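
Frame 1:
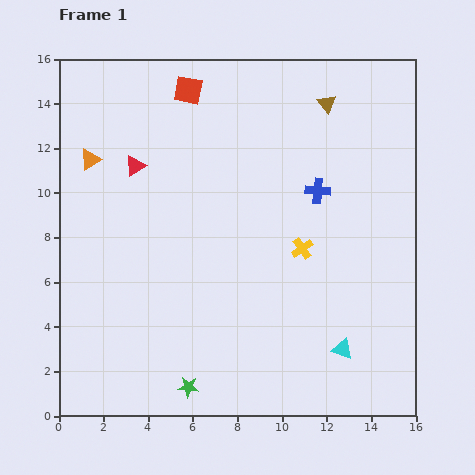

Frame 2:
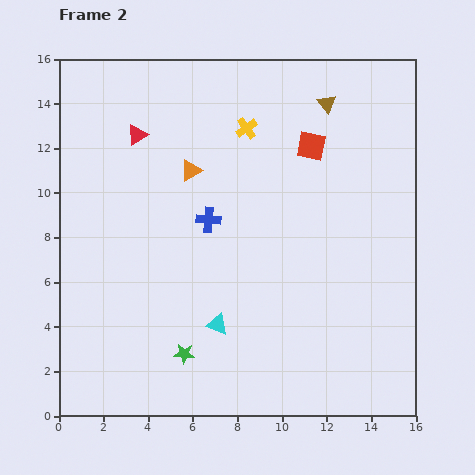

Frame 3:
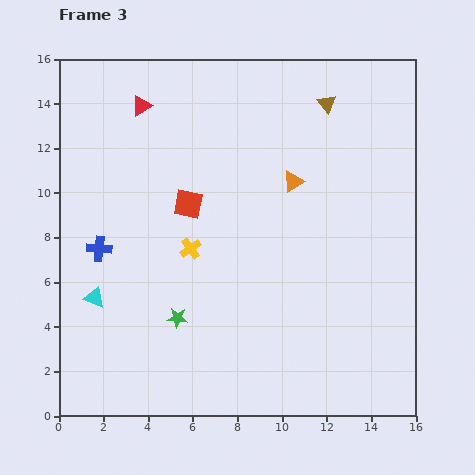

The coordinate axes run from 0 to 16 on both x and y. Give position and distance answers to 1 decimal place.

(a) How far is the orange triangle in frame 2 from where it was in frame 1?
4.5

The orange triangle moved from (1.4, 11.5) to (5.9, 11.0), a distance of √(4.5² + 0.5²) ≈ 4.5.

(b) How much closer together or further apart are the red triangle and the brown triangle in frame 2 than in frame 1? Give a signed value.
-0.4

Distance in frame 1: 9.0. Distance in frame 2: 8.6.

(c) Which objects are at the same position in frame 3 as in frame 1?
the brown triangle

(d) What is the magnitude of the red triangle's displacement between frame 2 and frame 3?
1.3

The red triangle moved from (3.5, 12.6) to (3.7, 13.9), a distance of √(0.2² + 1.3²) ≈ 1.3.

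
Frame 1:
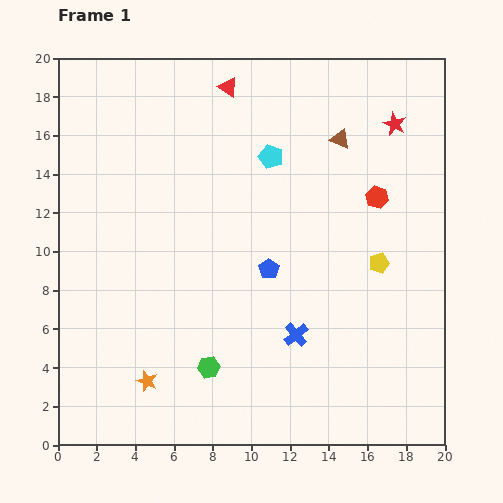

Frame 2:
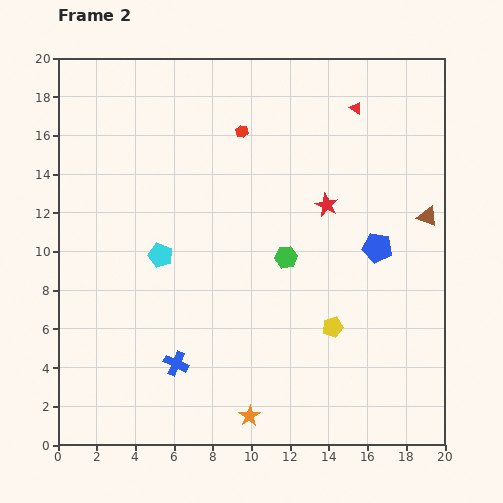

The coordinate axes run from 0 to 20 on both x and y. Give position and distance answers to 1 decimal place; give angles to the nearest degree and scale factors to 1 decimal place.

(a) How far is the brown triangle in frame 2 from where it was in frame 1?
6.0

The brown triangle moved from (14.6, 15.8) to (19.1, 11.8), a distance of √(4.5² + 4.0²) ≈ 6.0.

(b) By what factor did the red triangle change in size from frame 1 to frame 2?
0.6×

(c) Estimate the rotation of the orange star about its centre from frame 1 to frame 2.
18° clockwise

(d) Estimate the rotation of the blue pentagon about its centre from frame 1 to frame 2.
24° counter-clockwise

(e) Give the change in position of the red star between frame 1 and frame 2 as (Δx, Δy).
(-3.5, -4.2)

The red star was at (17.4, 16.6) in frame 1 and (13.9, 12.4) in frame 2.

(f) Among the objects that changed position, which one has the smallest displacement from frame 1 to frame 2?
the yellow pentagon

(moved 4.1)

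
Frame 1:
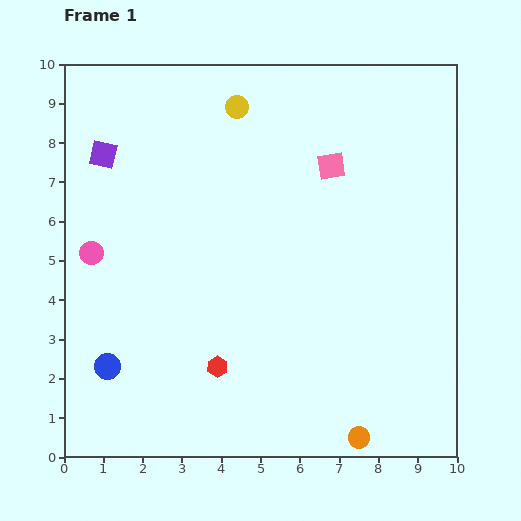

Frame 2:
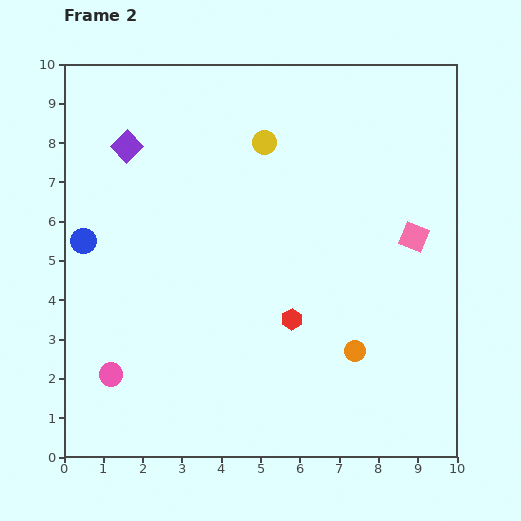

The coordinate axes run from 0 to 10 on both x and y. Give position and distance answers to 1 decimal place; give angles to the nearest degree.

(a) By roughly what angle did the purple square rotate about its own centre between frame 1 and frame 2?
32° clockwise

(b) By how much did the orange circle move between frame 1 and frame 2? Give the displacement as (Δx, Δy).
(-0.1, 2.2)

The orange circle was at (7.5, 0.5) in frame 1 and (7.4, 2.7) in frame 2.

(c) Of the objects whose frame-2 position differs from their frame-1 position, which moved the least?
the purple square

(moved 0.6)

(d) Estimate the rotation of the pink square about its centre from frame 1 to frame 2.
31° clockwise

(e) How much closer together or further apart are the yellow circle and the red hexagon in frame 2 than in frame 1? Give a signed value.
-2.0

Distance in frame 1: 6.6. Distance in frame 2: 4.6.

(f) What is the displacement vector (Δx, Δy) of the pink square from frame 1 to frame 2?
(2.1, -1.8)

The pink square was at (6.8, 7.4) in frame 1 and (8.9, 5.6) in frame 2.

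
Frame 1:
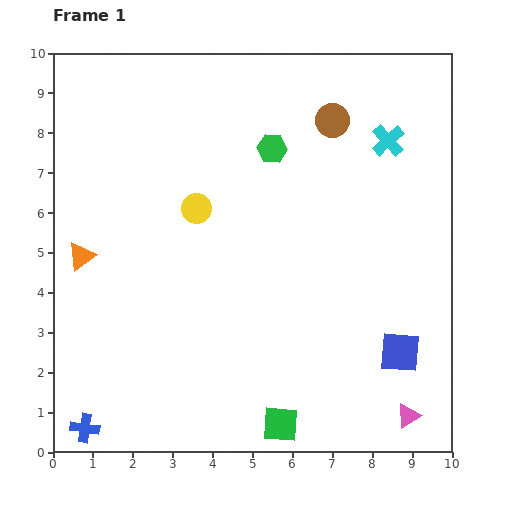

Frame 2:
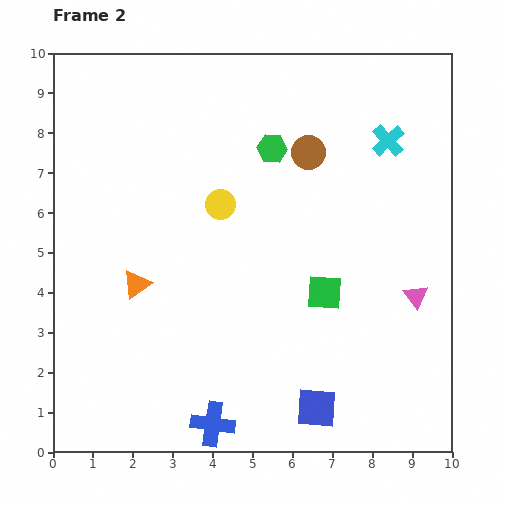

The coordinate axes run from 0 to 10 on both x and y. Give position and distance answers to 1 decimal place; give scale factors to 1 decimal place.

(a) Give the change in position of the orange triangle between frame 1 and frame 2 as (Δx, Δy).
(1.4, -0.7)

The orange triangle was at (0.7, 4.9) in frame 1 and (2.1, 4.2) in frame 2.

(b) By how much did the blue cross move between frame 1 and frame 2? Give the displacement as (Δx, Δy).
(3.2, 0.1)

The blue cross was at (0.8, 0.6) in frame 1 and (4.0, 0.7) in frame 2.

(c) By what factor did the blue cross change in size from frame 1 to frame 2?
1.5×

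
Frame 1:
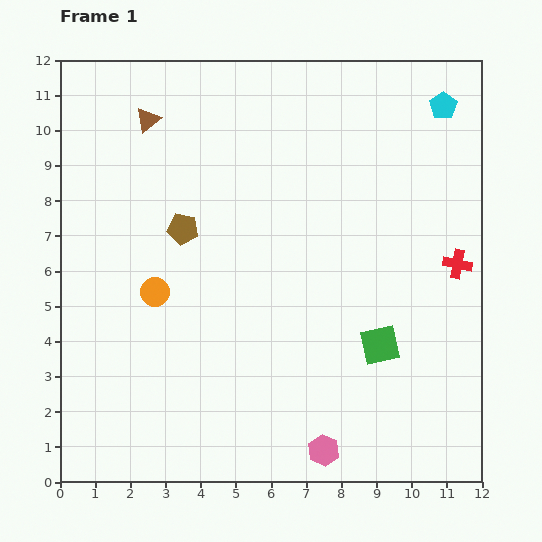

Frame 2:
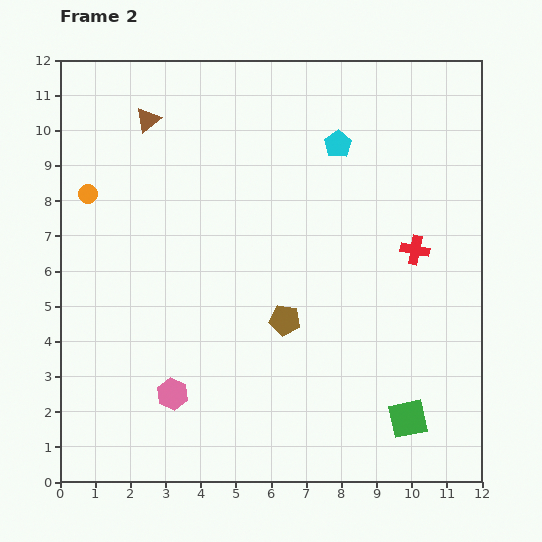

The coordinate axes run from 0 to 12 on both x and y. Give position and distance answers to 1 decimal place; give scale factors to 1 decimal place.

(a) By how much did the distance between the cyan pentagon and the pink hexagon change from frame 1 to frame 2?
-1.9

Distance in frame 1: 10.4. Distance in frame 2: 8.5.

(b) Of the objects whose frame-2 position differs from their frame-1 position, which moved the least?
the red cross

(moved 1.3)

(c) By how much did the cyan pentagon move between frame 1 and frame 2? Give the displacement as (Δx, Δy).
(-3.0, -1.1)

The cyan pentagon was at (10.9, 10.7) in frame 1 and (7.9, 9.6) in frame 2.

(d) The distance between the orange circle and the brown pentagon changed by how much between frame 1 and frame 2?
+4.7

Distance in frame 1: 2.0. Distance in frame 2: 6.7.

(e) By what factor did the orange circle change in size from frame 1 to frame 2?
0.7×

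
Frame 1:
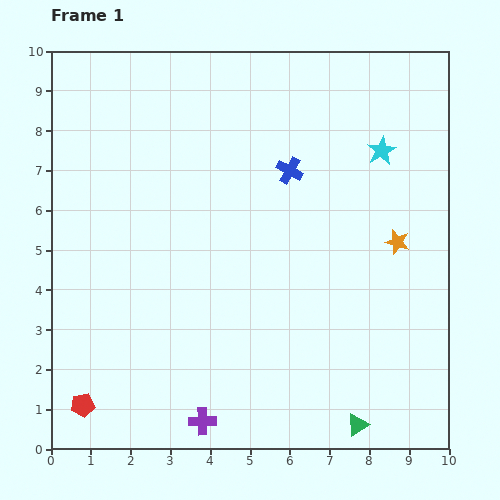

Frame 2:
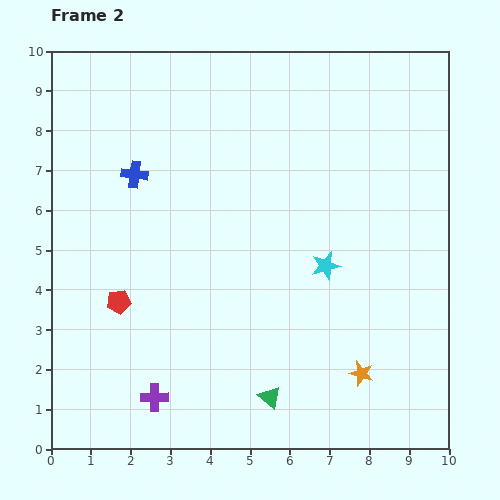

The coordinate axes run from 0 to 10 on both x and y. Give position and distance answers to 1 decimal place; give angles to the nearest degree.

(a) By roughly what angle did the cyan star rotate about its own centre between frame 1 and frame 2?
15° clockwise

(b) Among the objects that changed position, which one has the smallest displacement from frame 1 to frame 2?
the purple cross

(moved 1.3)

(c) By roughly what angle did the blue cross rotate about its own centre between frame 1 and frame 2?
22° counter-clockwise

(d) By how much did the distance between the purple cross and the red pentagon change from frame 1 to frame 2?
-0.4

Distance in frame 1: 3.0. Distance in frame 2: 2.6.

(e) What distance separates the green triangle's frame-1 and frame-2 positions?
2.3

The green triangle moved from (7.7, 0.6) to (5.5, 1.3), a distance of √(2.2² + 0.7²) ≈ 2.3.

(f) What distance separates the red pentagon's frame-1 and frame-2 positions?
2.8

The red pentagon moved from (0.8, 1.1) to (1.7, 3.7), a distance of √(0.9² + 2.6²) ≈ 2.8.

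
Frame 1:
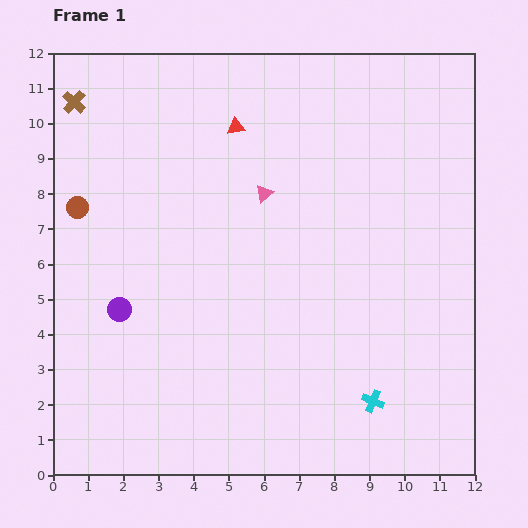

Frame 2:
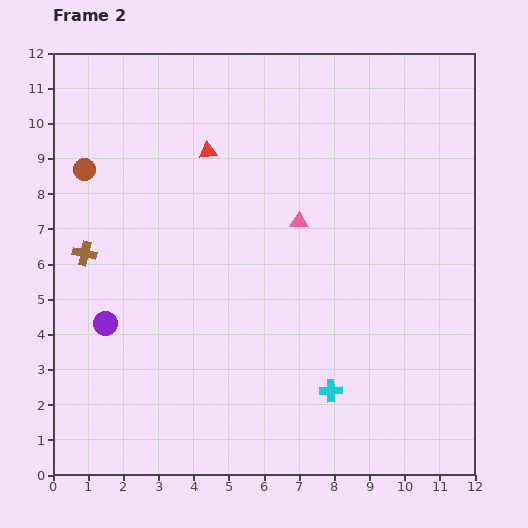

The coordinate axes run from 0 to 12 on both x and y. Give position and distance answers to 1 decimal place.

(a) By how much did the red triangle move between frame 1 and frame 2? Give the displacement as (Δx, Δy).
(-0.8, -0.7)

The red triangle was at (5.2, 9.9) in frame 1 and (4.4, 9.2) in frame 2.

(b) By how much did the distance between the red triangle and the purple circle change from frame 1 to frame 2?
-0.5

Distance in frame 1: 6.2. Distance in frame 2: 5.7.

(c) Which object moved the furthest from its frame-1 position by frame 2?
the brown cross

(moved 4.3; next 1.3)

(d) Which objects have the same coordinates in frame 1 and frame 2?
none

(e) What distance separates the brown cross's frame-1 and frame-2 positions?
4.3

The brown cross moved from (0.6, 10.6) to (0.9, 6.3), a distance of √(0.3² + 4.3²) ≈ 4.3.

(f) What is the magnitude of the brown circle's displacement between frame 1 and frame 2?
1.1

The brown circle moved from (0.7, 7.6) to (0.9, 8.7), a distance of √(0.2² + 1.1²) ≈ 1.1.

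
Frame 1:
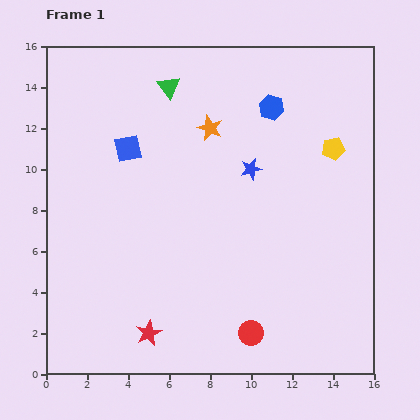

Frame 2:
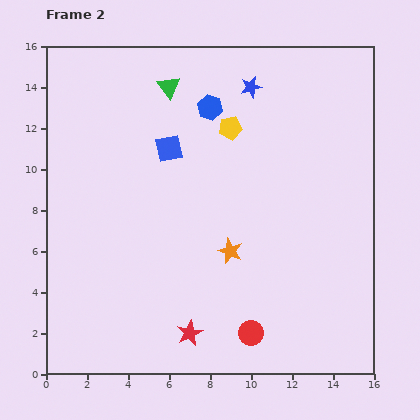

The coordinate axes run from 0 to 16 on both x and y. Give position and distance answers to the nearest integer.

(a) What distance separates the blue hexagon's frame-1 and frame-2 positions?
3

The blue hexagon moved from (11, 13) to (8, 13), a distance of √(3² + 0²) ≈ 3.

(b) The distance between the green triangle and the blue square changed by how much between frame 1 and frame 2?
-1

Distance in frame 1: 4. Distance in frame 2: 3.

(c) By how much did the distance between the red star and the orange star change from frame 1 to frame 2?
-6

Distance in frame 1: 10. Distance in frame 2: 4.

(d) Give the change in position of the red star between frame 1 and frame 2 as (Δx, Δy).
(2, 0)

The red star was at (5, 2) in frame 1 and (7, 2) in frame 2.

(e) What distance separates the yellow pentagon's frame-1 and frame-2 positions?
5

The yellow pentagon moved from (14, 11) to (9, 12), a distance of √(5² + 1²) ≈ 5.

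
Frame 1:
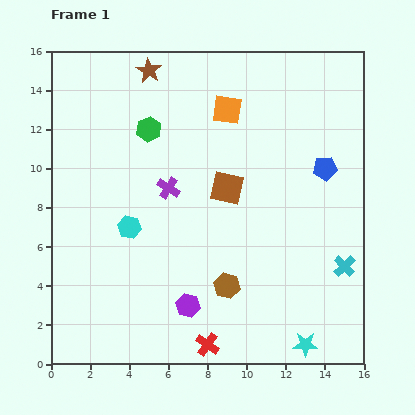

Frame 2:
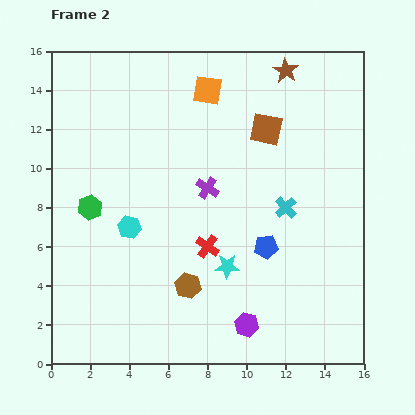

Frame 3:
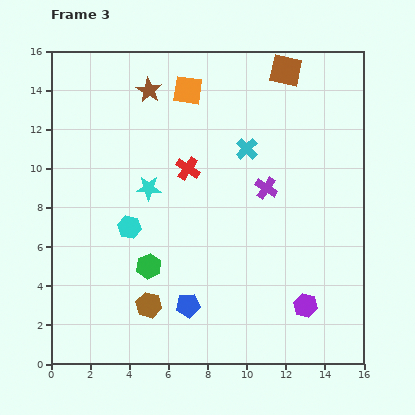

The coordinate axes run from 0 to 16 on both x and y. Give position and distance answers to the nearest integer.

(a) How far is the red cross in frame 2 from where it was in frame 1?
5

The red cross moved from (8, 1) to (8, 6), a distance of √(0² + 5²) ≈ 5.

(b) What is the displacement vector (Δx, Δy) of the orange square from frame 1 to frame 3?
(-2, 1)

The orange square was at (9, 13) in frame 1 and (7, 14) in frame 3.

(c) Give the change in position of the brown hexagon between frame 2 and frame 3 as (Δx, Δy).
(-2, -1)

The brown hexagon was at (7, 4) in frame 2 and (5, 3) in frame 3.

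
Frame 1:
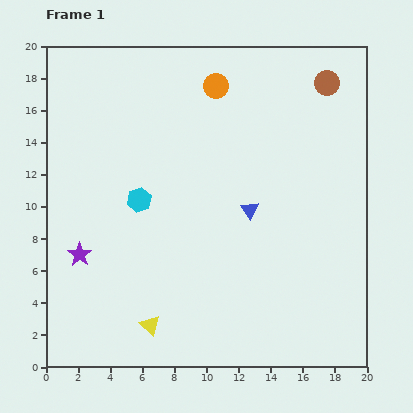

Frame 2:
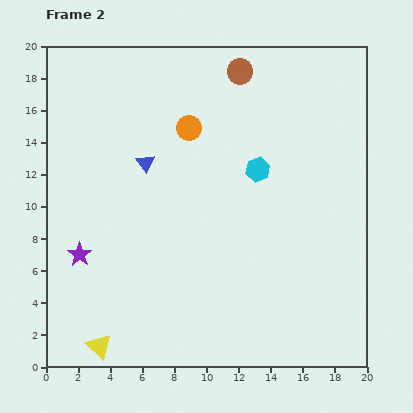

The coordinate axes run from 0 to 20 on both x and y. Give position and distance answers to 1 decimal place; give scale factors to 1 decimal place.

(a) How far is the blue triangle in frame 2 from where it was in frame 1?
7.1

The blue triangle moved from (12.7, 9.8) to (6.2, 12.7), a distance of √(6.5² + 2.9²) ≈ 7.1.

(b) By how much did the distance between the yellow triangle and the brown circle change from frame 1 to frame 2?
+0.5

Distance in frame 1: 18.7. Distance in frame 2: 19.2.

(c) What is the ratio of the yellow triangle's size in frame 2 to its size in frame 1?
1.3×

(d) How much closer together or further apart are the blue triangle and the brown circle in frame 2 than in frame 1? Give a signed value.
-1.0

Distance in frame 1: 9.2. Distance in frame 2: 8.2.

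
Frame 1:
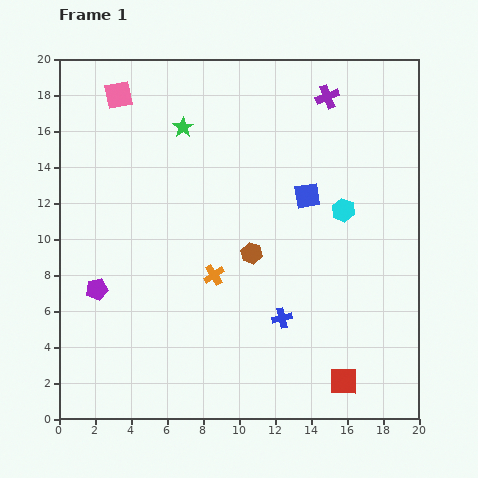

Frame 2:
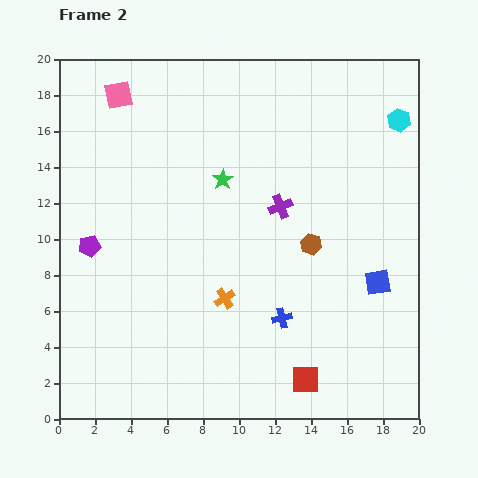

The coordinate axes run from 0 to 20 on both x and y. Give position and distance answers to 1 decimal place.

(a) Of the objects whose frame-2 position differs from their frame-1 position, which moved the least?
the orange cross

(moved 1.4)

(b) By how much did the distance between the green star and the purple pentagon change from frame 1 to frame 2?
-1.9

Distance in frame 1: 10.2. Distance in frame 2: 8.3.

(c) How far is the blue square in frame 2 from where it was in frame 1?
6.2

The blue square moved from (13.8, 12.4) to (17.7, 7.6), a distance of √(3.9² + 4.8²) ≈ 6.2.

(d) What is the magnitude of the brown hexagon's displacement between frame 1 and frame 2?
3.3

The brown hexagon moved from (10.7, 9.2) to (14.0, 9.7), a distance of √(3.3² + 0.5²) ≈ 3.3.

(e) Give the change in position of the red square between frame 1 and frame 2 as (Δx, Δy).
(-2.1, 0.1)

The red square was at (15.8, 2.1) in frame 1 and (13.7, 2.2) in frame 2.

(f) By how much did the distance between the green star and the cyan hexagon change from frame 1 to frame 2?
+0.3

Distance in frame 1: 10.0. Distance in frame 2: 10.3.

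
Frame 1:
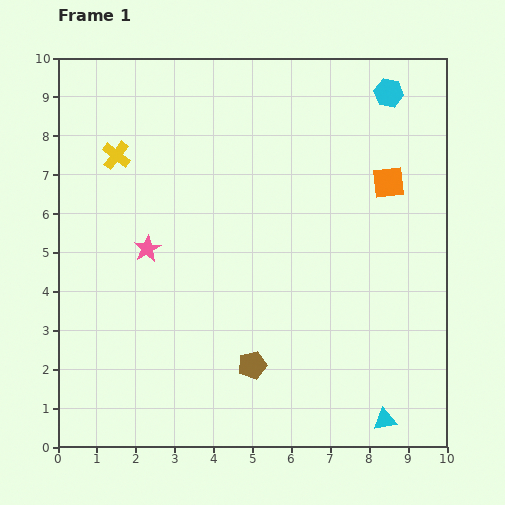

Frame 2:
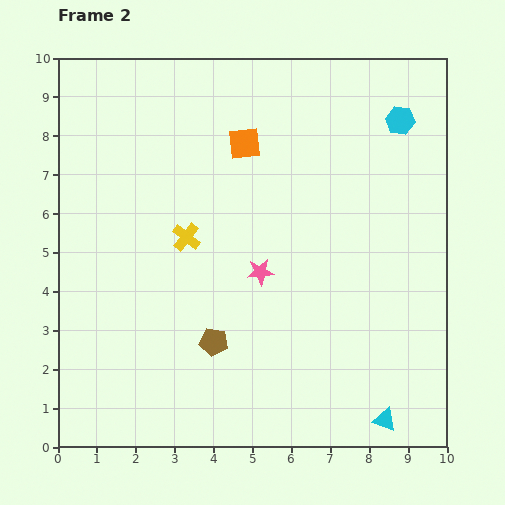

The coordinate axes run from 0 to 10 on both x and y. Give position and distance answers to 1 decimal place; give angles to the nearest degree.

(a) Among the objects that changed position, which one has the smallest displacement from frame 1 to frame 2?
the cyan hexagon

(moved 0.8)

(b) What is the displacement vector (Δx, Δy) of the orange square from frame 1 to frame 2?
(-3.7, 1.0)

The orange square was at (8.5, 6.8) in frame 1 and (4.8, 7.8) in frame 2.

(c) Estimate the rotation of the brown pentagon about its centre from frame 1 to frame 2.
24° clockwise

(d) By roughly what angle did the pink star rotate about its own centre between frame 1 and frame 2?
24° clockwise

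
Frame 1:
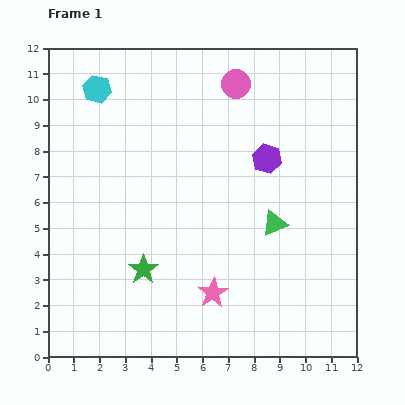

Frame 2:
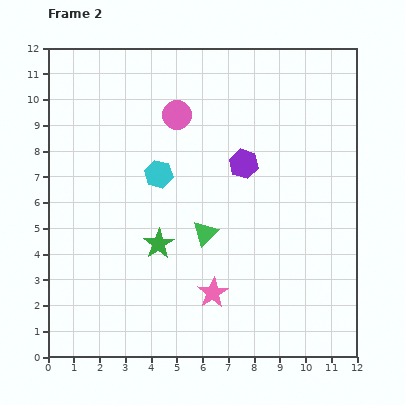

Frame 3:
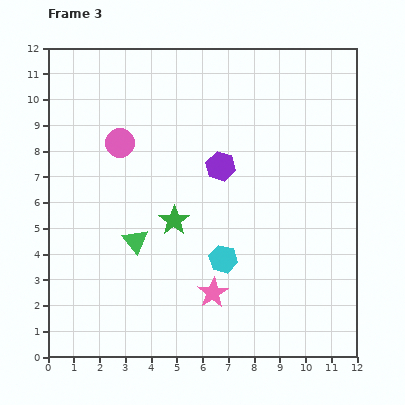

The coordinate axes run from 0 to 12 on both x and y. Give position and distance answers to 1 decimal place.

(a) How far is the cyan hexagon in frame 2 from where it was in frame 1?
4.1

The cyan hexagon moved from (1.9, 10.4) to (4.3, 7.1), a distance of √(2.4² + 3.3²) ≈ 4.1.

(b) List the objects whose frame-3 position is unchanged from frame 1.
the pink star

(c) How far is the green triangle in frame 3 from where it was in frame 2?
2.7

The green triangle moved from (6.1, 4.8) to (3.4, 4.5), a distance of √(2.7² + 0.3²) ≈ 2.7.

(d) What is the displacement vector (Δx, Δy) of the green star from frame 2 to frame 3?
(0.6, 0.9)

The green star was at (4.3, 4.4) in frame 2 and (4.9, 5.3) in frame 3.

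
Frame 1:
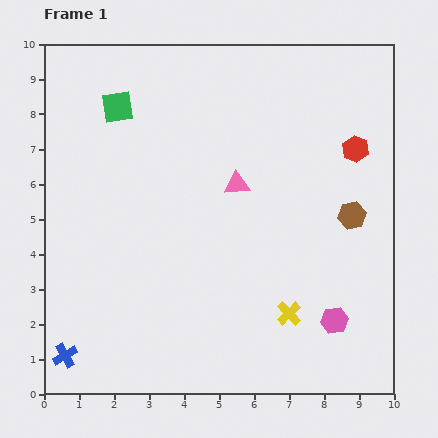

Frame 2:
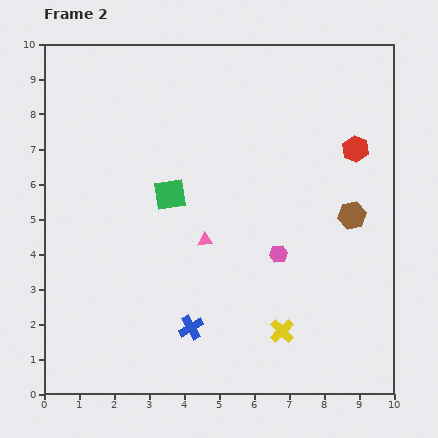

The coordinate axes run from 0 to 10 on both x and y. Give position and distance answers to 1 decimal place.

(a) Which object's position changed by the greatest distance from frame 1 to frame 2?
the blue cross

(moved 3.7; next 2.9)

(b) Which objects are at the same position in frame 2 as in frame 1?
the red hexagon, the brown hexagon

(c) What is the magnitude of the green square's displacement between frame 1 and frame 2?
2.9

The green square moved from (2.1, 8.2) to (3.6, 5.7), a distance of √(1.5² + 2.5²) ≈ 2.9.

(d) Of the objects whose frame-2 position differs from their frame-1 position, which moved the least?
the yellow cross

(moved 0.5)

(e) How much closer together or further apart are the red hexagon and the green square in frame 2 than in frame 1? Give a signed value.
-1.4

Distance in frame 1: 6.9. Distance in frame 2: 5.5.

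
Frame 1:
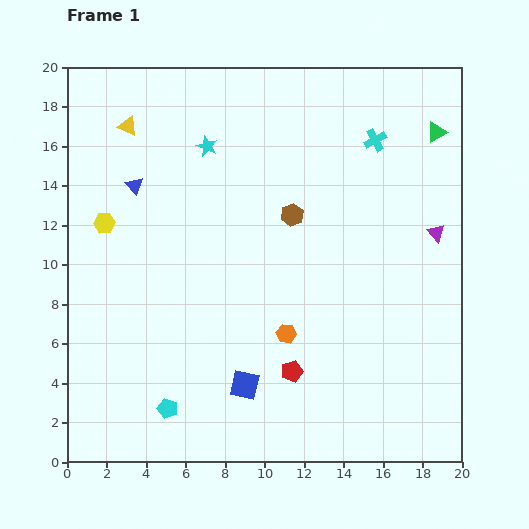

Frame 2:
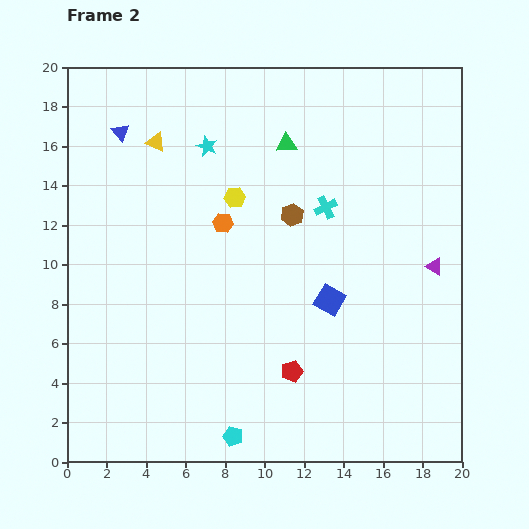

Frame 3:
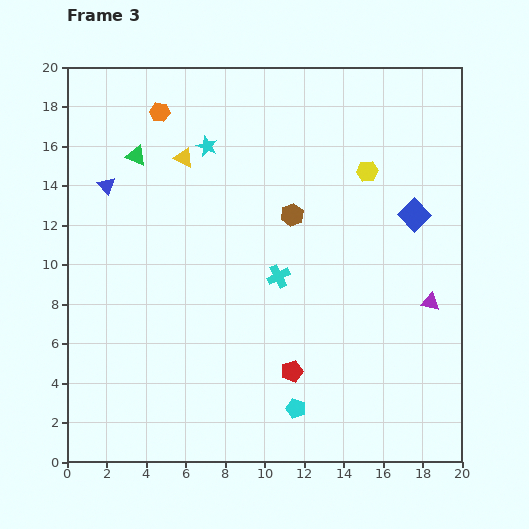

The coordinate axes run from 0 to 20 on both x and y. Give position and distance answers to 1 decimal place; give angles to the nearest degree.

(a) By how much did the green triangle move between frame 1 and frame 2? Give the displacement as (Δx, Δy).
(-7.6, -0.6)

The green triangle was at (18.7, 16.7) in frame 1 and (11.1, 16.1) in frame 2.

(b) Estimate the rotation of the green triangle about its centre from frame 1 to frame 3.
50° clockwise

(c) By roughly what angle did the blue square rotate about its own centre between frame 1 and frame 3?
33° clockwise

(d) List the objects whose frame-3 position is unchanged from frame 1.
the brown hexagon, the red pentagon, the cyan star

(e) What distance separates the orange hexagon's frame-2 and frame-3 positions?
6.4

The orange hexagon moved from (7.9, 12.1) to (4.7, 17.7), a distance of √(3.2² + 5.6²) ≈ 6.4.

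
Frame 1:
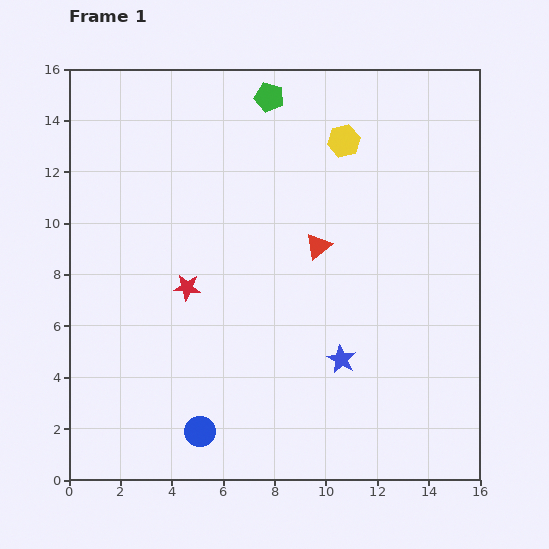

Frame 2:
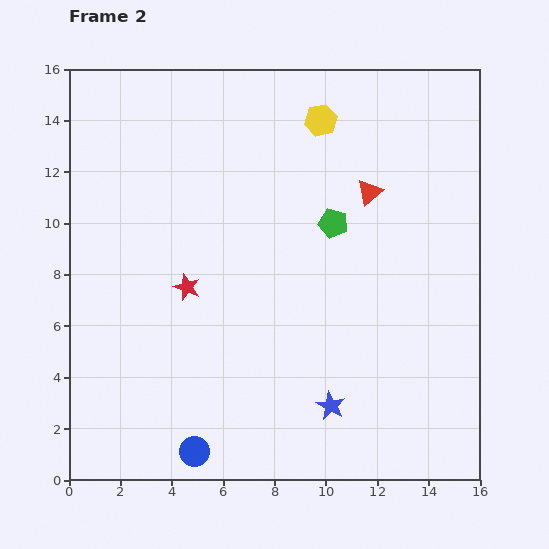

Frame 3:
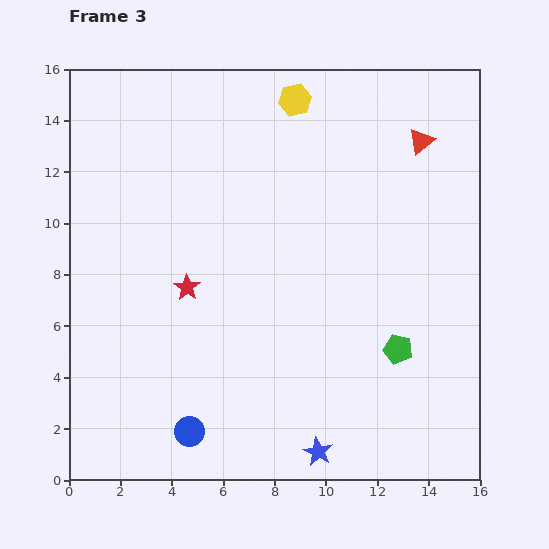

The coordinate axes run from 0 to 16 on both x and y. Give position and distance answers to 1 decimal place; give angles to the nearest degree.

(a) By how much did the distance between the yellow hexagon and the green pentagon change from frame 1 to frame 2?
+0.6

Distance in frame 1: 3.4. Distance in frame 2: 4.0.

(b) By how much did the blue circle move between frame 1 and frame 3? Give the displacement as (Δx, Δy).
(-0.4, 0.0)

The blue circle was at (5.1, 1.9) in frame 1 and (4.7, 1.9) in frame 3.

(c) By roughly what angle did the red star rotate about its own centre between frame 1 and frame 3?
30° clockwise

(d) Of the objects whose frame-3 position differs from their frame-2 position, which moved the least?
the blue circle

(moved 0.8)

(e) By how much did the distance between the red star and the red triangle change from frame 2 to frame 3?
+2.7

Distance in frame 2: 8.0. Distance in frame 3: 10.7.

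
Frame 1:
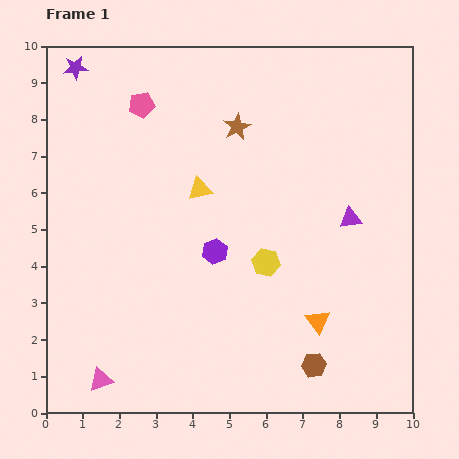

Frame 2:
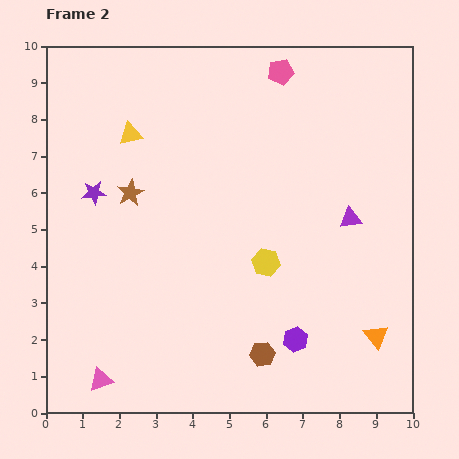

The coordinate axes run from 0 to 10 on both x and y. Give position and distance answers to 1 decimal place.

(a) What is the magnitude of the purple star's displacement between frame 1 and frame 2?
3.4

The purple star moved from (0.8, 9.4) to (1.3, 6.0), a distance of √(0.5² + 3.4²) ≈ 3.4.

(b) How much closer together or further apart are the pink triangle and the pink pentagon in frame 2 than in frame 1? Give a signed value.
+2.1

Distance in frame 1: 7.6. Distance in frame 2: 9.7.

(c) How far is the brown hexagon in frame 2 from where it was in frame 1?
1.4

The brown hexagon moved from (7.3, 1.3) to (5.9, 1.6), a distance of √(1.4² + 0.3²) ≈ 1.4.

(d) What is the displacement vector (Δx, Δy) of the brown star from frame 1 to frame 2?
(-2.9, -1.8)

The brown star was at (5.2, 7.8) in frame 1 and (2.3, 6.0) in frame 2.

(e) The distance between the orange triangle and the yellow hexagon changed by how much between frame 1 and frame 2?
+1.5

Distance in frame 1: 2.1. Distance in frame 2: 3.6.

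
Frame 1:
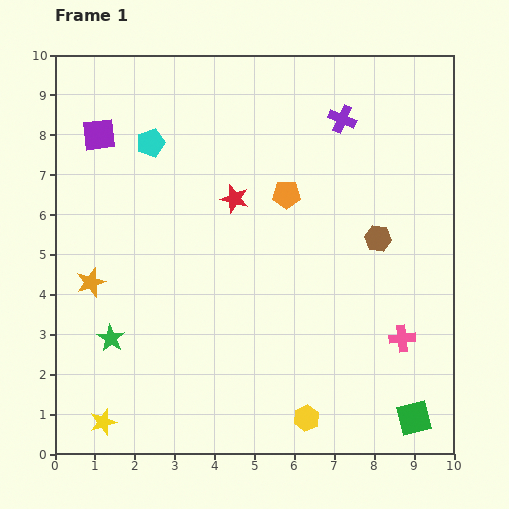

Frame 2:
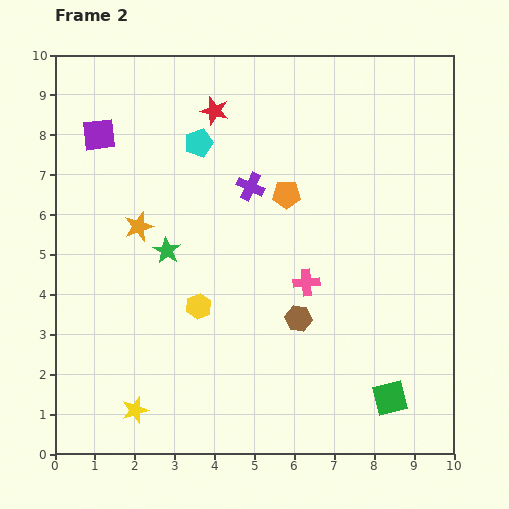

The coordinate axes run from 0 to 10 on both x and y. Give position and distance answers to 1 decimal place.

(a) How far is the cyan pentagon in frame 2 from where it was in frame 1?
1.2

The cyan pentagon moved from (2.4, 7.8) to (3.6, 7.8), a distance of √(1.2² + 0.0²) ≈ 1.2.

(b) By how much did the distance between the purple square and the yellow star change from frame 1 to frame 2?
-0.2

Distance in frame 1: 7.2. Distance in frame 2: 7.0.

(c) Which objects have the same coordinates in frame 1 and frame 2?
the orange pentagon, the purple square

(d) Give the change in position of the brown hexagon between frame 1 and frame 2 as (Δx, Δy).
(-2.0, -2.0)

The brown hexagon was at (8.1, 5.4) in frame 1 and (6.1, 3.4) in frame 2.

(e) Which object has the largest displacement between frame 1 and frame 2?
the yellow hexagon

(moved 3.9; next 2.9)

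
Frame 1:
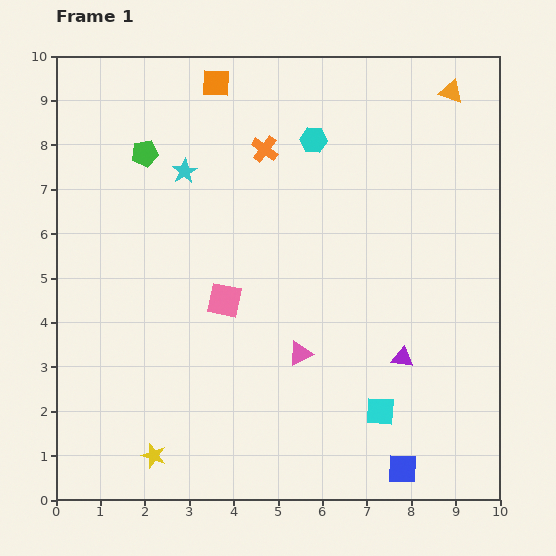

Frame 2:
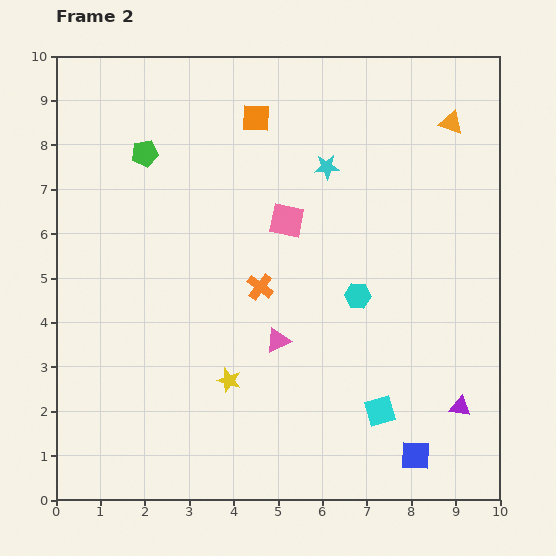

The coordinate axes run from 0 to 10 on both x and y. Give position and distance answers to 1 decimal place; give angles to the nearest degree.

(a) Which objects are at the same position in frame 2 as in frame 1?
the green pentagon, the cyan square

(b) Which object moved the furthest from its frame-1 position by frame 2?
the cyan hexagon

(moved 3.6; next 3.2)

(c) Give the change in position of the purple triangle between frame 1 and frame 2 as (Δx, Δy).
(1.3, -1.1)

The purple triangle was at (7.8, 3.2) in frame 1 and (9.1, 2.1) in frame 2.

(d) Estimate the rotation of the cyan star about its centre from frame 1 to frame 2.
27° clockwise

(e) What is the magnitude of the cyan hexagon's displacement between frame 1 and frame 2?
3.6

The cyan hexagon moved from (5.8, 8.1) to (6.8, 4.6), a distance of √(1.0² + 3.5²) ≈ 3.6.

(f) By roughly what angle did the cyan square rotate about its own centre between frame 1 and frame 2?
19° counter-clockwise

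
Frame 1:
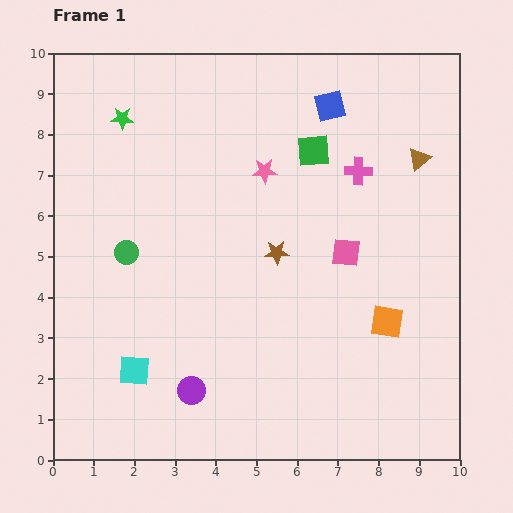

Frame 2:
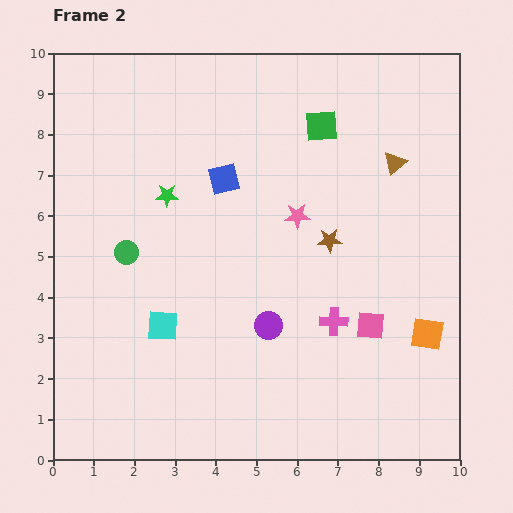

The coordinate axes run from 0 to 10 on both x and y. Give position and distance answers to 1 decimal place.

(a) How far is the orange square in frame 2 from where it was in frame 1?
1.0

The orange square moved from (8.2, 3.4) to (9.2, 3.1), a distance of √(1.0² + 0.3²) ≈ 1.0.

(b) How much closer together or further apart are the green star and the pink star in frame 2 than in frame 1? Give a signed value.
-0.5

Distance in frame 1: 3.7. Distance in frame 2: 3.2.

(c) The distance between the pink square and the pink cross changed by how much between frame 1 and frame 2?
-1.1

Distance in frame 1: 2.0. Distance in frame 2: 0.9.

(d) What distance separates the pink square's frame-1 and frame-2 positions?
1.9

The pink square moved from (7.2, 5.1) to (7.8, 3.3), a distance of √(0.6² + 1.8²) ≈ 1.9.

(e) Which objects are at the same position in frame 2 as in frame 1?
the green circle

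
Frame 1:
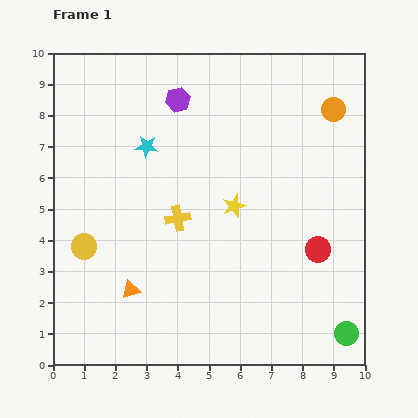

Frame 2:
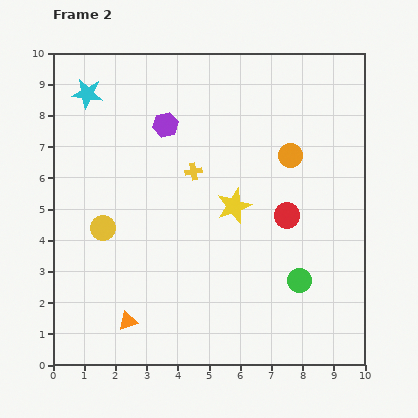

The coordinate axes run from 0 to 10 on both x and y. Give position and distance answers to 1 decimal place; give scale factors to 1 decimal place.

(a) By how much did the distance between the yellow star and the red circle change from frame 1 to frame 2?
-1.3

Distance in frame 1: 3.0. Distance in frame 2: 1.7.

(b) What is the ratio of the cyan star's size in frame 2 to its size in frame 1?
1.4×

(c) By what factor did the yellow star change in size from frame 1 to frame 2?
1.5×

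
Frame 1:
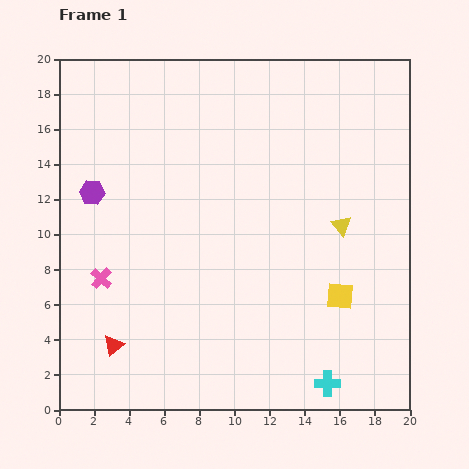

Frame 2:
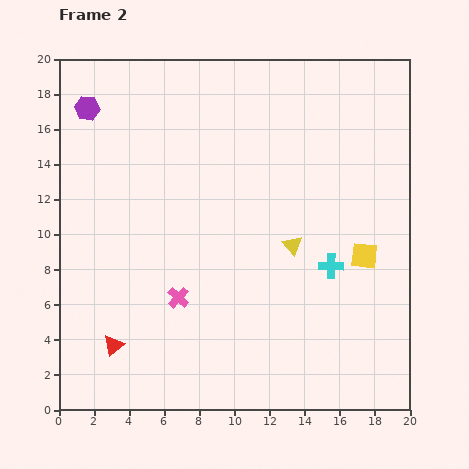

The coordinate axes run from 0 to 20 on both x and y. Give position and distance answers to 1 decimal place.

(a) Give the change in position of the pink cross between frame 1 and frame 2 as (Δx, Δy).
(4.4, -1.1)

The pink cross was at (2.4, 7.5) in frame 1 and (6.8, 6.4) in frame 2.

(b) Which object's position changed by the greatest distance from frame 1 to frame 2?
the cyan cross

(moved 6.7; next 4.8)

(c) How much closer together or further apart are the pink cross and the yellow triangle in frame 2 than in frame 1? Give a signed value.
-6.8

Distance in frame 1: 14.0. Distance in frame 2: 7.2.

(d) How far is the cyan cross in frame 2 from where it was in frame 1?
6.7

The cyan cross moved from (15.3, 1.5) to (15.5, 8.2), a distance of √(0.2² + 6.7²) ≈ 6.7.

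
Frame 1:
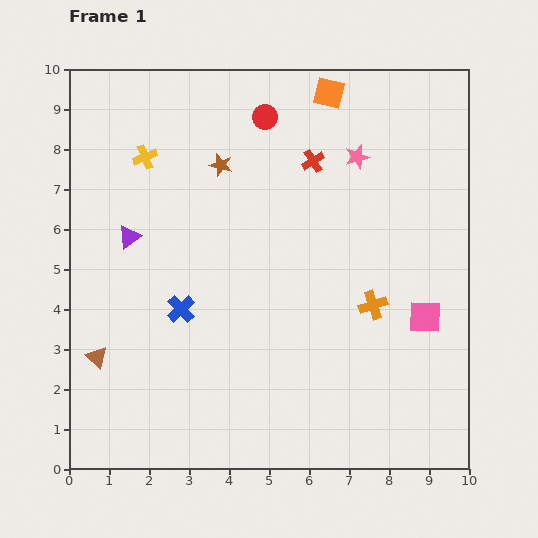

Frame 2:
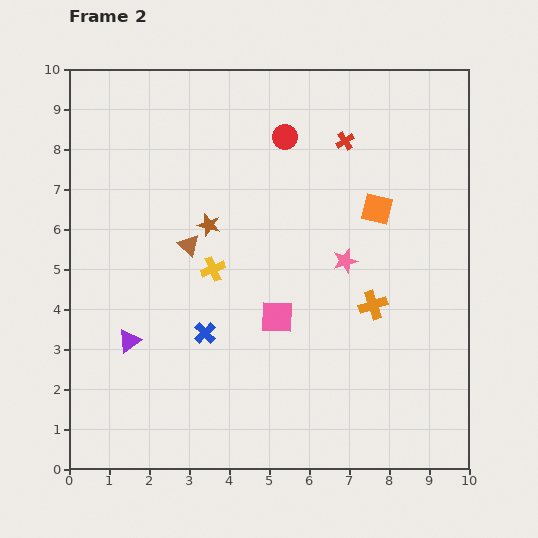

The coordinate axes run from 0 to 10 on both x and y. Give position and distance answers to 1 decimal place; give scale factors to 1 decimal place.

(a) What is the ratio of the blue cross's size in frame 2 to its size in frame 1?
0.8×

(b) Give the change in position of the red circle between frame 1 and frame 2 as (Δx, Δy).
(0.5, -0.5)

The red circle was at (4.9, 8.8) in frame 1 and (5.4, 8.3) in frame 2.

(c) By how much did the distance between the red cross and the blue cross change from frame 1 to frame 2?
+0.9

Distance in frame 1: 5.0. Distance in frame 2: 5.9.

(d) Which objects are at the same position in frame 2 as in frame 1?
the orange cross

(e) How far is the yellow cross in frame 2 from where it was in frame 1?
3.3

The yellow cross moved from (1.9, 7.8) to (3.6, 5.0), a distance of √(1.7² + 2.8²) ≈ 3.3.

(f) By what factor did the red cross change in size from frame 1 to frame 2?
0.8×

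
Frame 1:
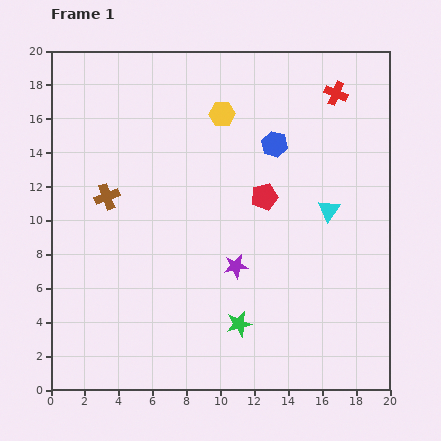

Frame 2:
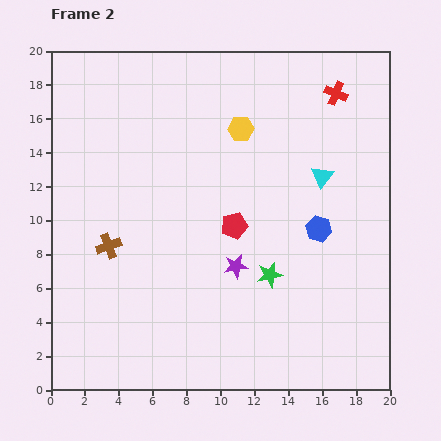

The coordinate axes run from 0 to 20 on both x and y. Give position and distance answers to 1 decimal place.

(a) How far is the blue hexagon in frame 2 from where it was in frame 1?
5.6

The blue hexagon moved from (13.2, 14.5) to (15.8, 9.5), a distance of √(2.6² + 5.0²) ≈ 5.6.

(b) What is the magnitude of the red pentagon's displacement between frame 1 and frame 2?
2.5

The red pentagon moved from (12.6, 11.4) to (10.8, 9.7), a distance of √(1.8² + 1.7²) ≈ 2.5.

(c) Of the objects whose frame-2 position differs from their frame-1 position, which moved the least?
the yellow hexagon

(moved 1.4)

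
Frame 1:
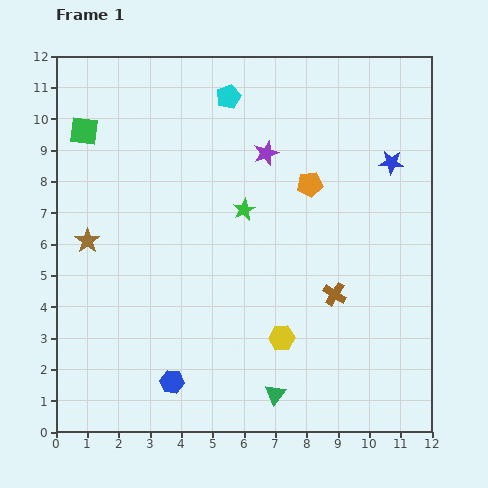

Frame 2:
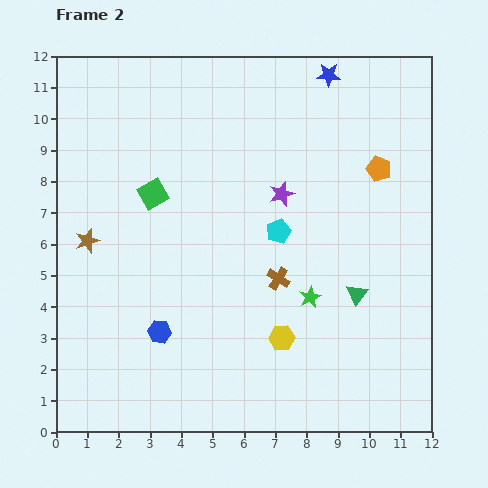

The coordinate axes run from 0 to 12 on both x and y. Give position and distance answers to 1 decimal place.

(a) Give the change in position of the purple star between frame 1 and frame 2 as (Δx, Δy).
(0.5, -1.3)

The purple star was at (6.7, 8.9) in frame 1 and (7.2, 7.6) in frame 2.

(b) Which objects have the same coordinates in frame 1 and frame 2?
the brown star, the yellow hexagon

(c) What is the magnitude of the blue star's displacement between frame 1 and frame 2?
3.4

The blue star moved from (10.7, 8.6) to (8.7, 11.4), a distance of √(2.0² + 2.8²) ≈ 3.4.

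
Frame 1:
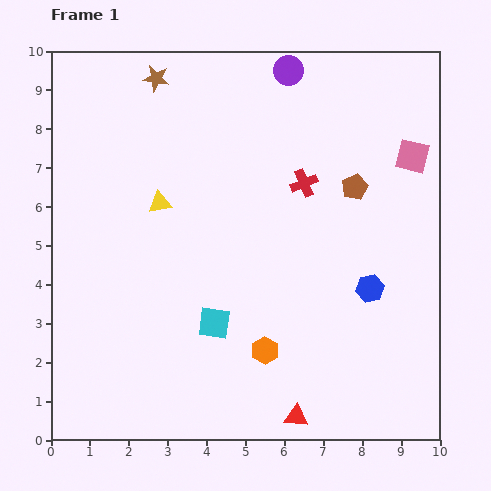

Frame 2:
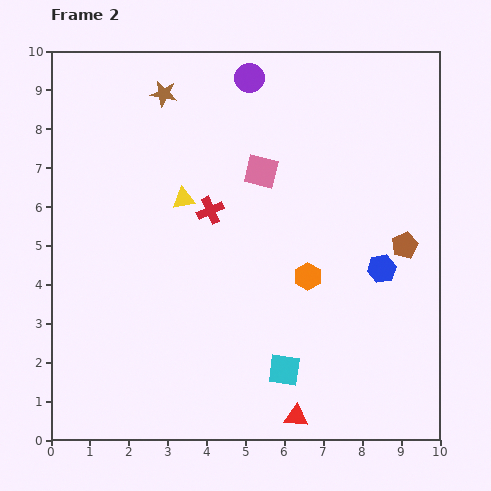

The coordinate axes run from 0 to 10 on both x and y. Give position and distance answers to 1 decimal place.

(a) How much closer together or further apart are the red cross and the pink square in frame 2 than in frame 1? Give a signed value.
-1.3

Distance in frame 1: 2.9. Distance in frame 2: 1.6.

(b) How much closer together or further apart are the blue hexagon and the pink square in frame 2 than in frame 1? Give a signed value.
+0.4

Distance in frame 1: 3.6. Distance in frame 2: 4.0.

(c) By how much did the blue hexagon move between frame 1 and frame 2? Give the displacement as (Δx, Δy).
(0.3, 0.5)

The blue hexagon was at (8.2, 3.9) in frame 1 and (8.5, 4.4) in frame 2.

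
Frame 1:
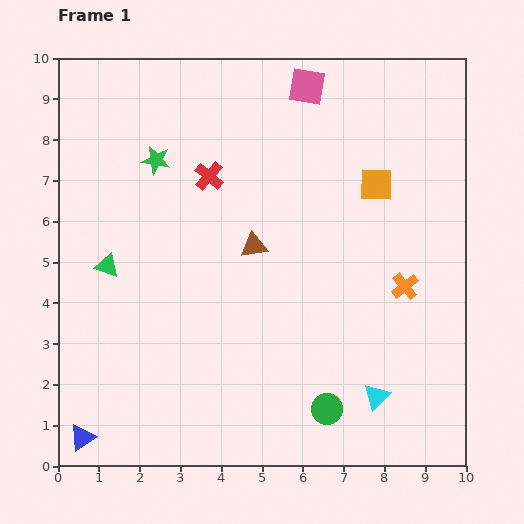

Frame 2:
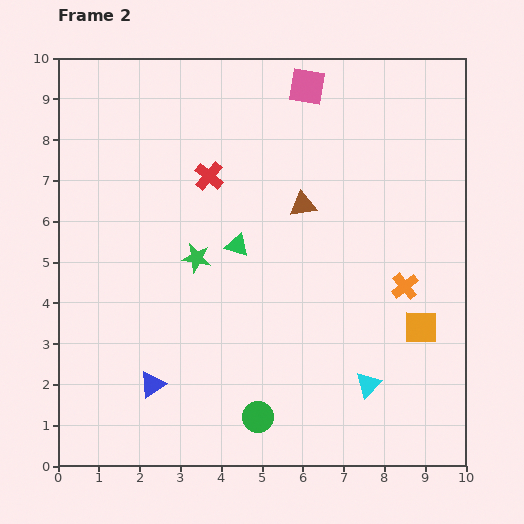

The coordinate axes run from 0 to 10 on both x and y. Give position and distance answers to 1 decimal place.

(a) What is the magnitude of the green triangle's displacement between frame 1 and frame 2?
3.2

The green triangle moved from (1.2, 4.9) to (4.4, 5.4), a distance of √(3.2² + 0.5²) ≈ 3.2.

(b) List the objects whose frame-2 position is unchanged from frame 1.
the red cross, the pink square, the orange cross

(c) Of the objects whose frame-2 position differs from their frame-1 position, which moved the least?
the cyan triangle

(moved 0.4)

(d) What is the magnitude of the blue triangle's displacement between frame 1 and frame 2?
2.1

The blue triangle moved from (0.6, 0.7) to (2.3, 2.0), a distance of √(1.7² + 1.3²) ≈ 2.1.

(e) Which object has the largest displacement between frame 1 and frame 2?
the orange square

(moved 3.7; next 3.2)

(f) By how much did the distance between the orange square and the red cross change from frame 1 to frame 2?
+2.3

Distance in frame 1: 4.1. Distance in frame 2: 6.4.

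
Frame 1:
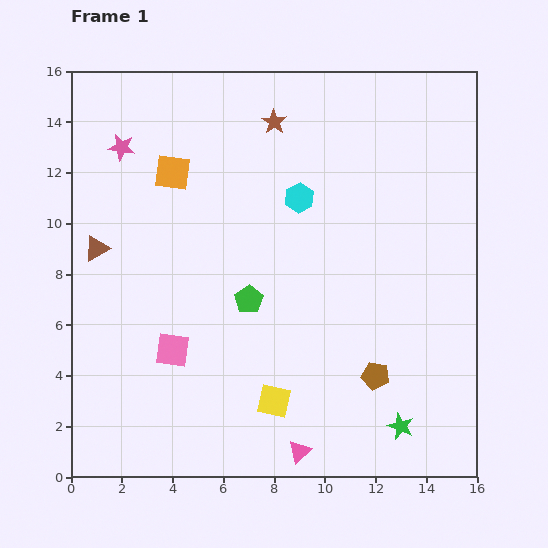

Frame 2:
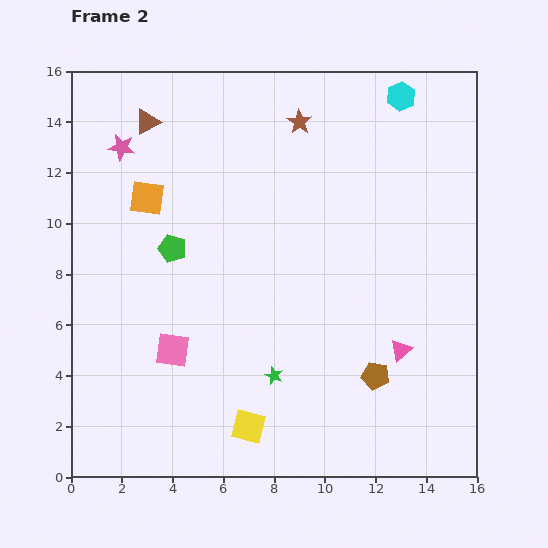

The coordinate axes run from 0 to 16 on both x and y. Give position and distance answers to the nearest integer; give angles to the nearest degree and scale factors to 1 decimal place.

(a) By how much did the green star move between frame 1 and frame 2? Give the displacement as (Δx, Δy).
(-5, 2)

The green star was at (13, 2) in frame 1 and (8, 4) in frame 2.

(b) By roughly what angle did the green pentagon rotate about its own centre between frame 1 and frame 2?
20° counter-clockwise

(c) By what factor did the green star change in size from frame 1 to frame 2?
0.7×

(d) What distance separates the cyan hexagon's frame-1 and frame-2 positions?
6

The cyan hexagon moved from (9, 11) to (13, 15), a distance of √(4² + 4²) ≈ 6.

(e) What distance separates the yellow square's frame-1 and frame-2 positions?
1

The yellow square moved from (8, 3) to (7, 2), a distance of √(1² + 1²) ≈ 1.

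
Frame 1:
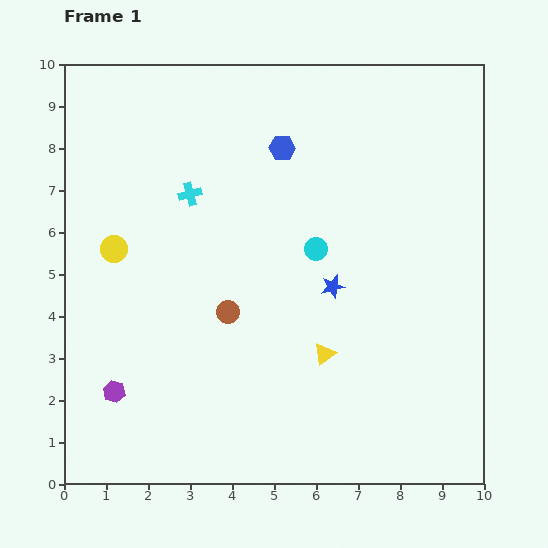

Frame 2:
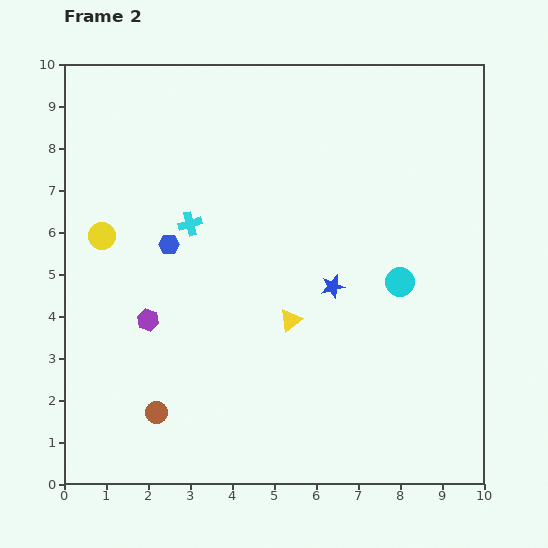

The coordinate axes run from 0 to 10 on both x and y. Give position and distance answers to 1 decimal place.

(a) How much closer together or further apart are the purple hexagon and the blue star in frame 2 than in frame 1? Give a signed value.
-1.3

Distance in frame 1: 5.8. Distance in frame 2: 4.5.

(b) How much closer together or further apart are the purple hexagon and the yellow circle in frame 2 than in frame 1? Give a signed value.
-1.1

Distance in frame 1: 3.4. Distance in frame 2: 2.3.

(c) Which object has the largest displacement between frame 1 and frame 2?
the blue hexagon

(moved 3.5; next 2.9)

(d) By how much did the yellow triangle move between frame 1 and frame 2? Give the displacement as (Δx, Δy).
(-0.8, 0.8)

The yellow triangle was at (6.2, 3.1) in frame 1 and (5.4, 3.9) in frame 2.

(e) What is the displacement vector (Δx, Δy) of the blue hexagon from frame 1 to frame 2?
(-2.7, -2.3)

The blue hexagon was at (5.2, 8.0) in frame 1 and (2.5, 5.7) in frame 2.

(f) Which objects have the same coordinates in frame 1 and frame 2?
the blue star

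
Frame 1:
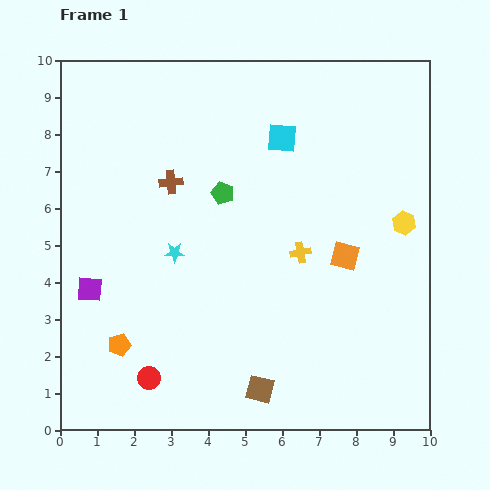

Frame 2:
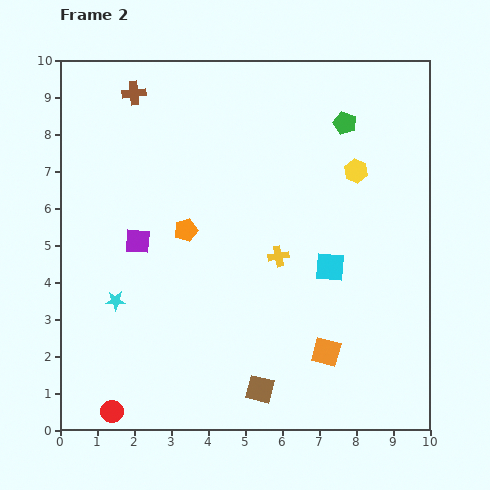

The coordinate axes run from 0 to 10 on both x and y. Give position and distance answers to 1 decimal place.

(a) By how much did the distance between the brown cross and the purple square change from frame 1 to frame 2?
+0.4

Distance in frame 1: 3.6. Distance in frame 2: 4.0.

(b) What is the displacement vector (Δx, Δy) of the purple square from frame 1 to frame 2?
(1.3, 1.3)

The purple square was at (0.8, 3.8) in frame 1 and (2.1, 5.1) in frame 2.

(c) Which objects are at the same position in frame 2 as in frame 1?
the brown square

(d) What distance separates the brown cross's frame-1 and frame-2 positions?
2.6

The brown cross moved from (3.0, 6.7) to (2.0, 9.1), a distance of √(1.0² + 2.4²) ≈ 2.6.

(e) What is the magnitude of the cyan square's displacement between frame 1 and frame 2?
3.7

The cyan square moved from (6.0, 7.9) to (7.3, 4.4), a distance of √(1.3² + 3.5²) ≈ 3.7.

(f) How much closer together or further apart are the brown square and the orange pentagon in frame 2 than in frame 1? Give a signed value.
+0.7

Distance in frame 1: 4.0. Distance in frame 2: 4.7.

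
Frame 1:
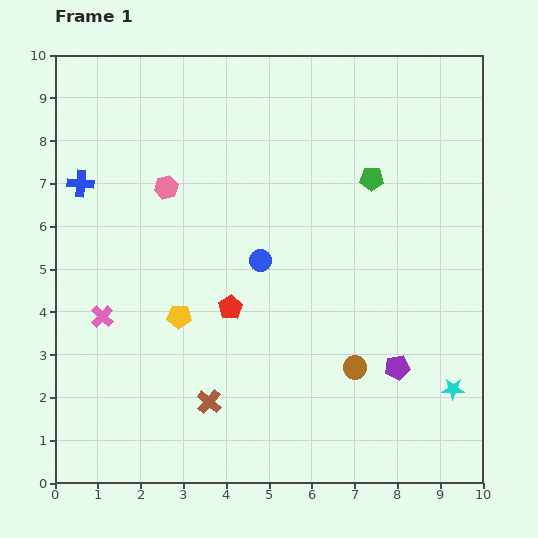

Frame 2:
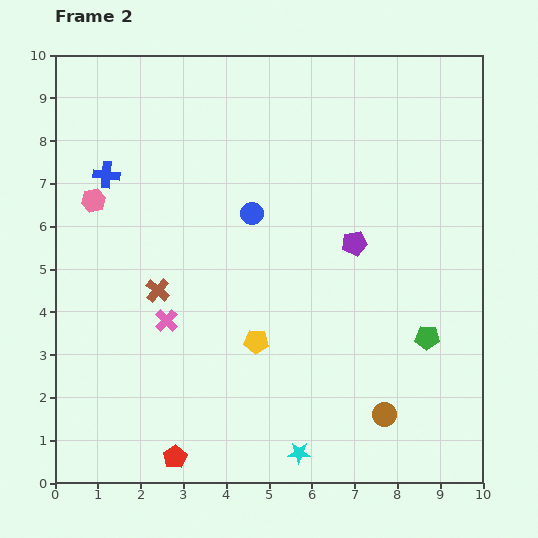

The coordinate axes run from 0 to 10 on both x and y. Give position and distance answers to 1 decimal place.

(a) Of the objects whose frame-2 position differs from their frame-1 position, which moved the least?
the blue cross

(moved 0.6)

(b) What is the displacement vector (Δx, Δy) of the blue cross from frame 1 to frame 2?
(0.6, 0.2)

The blue cross was at (0.6, 7.0) in frame 1 and (1.2, 7.2) in frame 2.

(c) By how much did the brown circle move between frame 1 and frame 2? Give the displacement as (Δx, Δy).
(0.7, -1.1)

The brown circle was at (7.0, 2.7) in frame 1 and (7.7, 1.6) in frame 2.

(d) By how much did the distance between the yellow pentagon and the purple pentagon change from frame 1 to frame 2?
-1.9

Distance in frame 1: 5.2. Distance in frame 2: 3.3.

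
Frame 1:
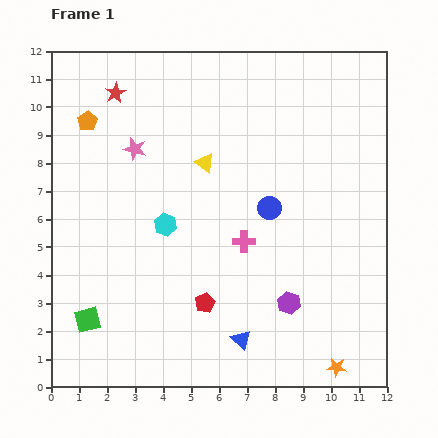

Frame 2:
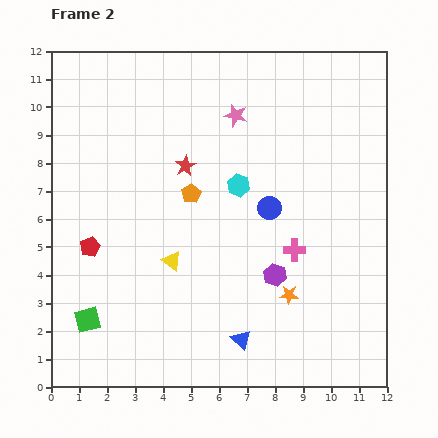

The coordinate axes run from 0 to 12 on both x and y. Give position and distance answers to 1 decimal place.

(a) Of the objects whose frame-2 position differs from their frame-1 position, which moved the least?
the purple hexagon

(moved 1.1)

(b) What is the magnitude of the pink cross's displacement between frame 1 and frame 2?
1.8

The pink cross moved from (6.9, 5.2) to (8.7, 4.9), a distance of √(1.8² + 0.3²) ≈ 1.8.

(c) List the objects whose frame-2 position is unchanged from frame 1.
the green square, the blue triangle, the blue circle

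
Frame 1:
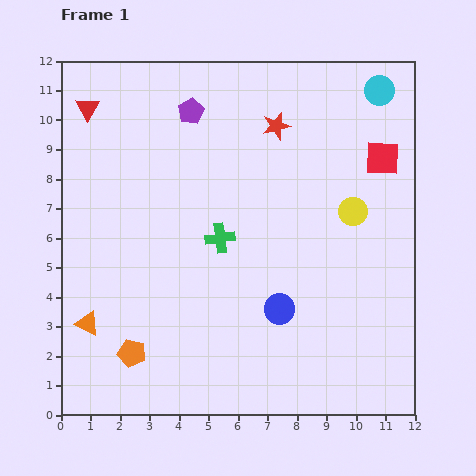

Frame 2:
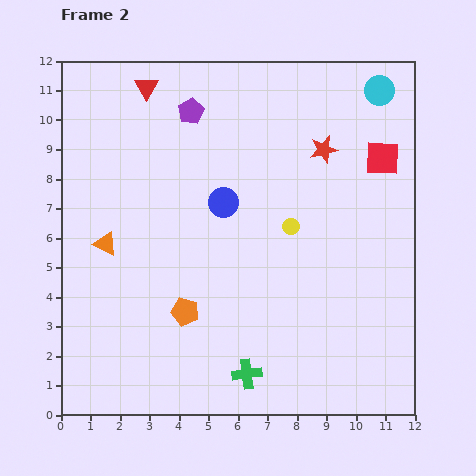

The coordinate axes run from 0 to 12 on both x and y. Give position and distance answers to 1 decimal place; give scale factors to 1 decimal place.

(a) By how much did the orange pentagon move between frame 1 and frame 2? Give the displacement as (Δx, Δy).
(1.8, 1.4)

The orange pentagon was at (2.4, 2.1) in frame 1 and (4.2, 3.5) in frame 2.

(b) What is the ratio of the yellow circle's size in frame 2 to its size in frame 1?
0.6×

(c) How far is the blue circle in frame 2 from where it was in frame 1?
4.1

The blue circle moved from (7.4, 3.6) to (5.5, 7.2), a distance of √(1.9² + 3.6²) ≈ 4.1.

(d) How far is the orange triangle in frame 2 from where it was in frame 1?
2.8

The orange triangle moved from (0.9, 3.1) to (1.5, 5.8), a distance of √(0.6² + 2.7²) ≈ 2.8.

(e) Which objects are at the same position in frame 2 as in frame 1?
the red square, the purple pentagon, the cyan circle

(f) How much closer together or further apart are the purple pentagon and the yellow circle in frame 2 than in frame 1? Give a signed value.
-1.3

Distance in frame 1: 6.5. Distance in frame 2: 5.2.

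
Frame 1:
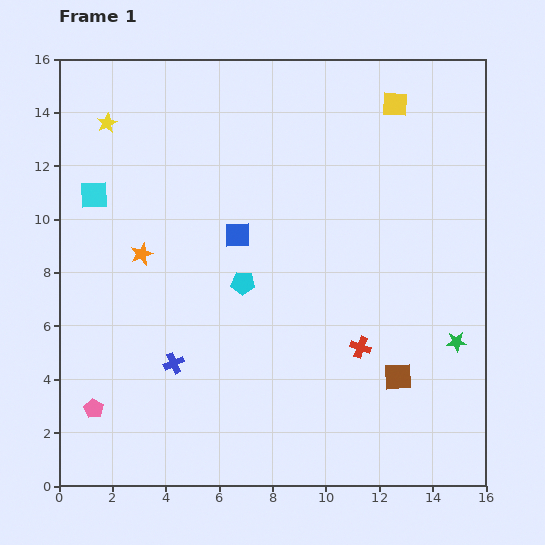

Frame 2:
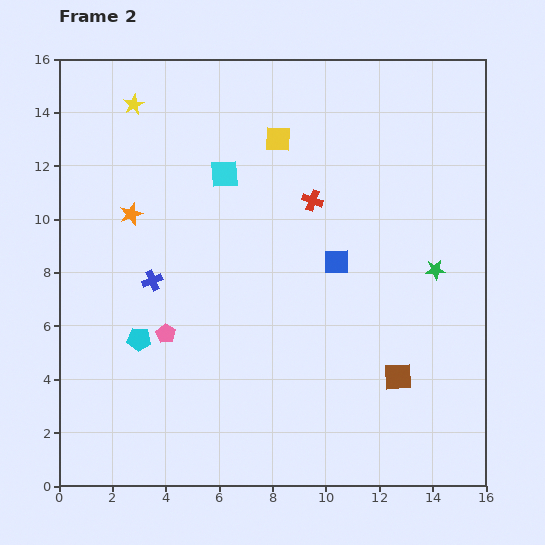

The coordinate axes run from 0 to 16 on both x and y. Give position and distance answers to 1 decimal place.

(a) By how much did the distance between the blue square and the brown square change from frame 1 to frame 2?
-3.1

Distance in frame 1: 8.0. Distance in frame 2: 4.9.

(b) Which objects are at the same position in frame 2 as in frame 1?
the brown square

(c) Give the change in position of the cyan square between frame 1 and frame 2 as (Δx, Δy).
(4.9, 0.8)

The cyan square was at (1.3, 10.9) in frame 1 and (6.2, 11.7) in frame 2.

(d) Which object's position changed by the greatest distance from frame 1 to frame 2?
the red cross

(moved 5.8; next 5.0)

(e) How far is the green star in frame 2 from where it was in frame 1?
2.8

The green star moved from (14.9, 5.4) to (14.1, 8.1), a distance of √(0.8² + 2.7²) ≈ 2.8.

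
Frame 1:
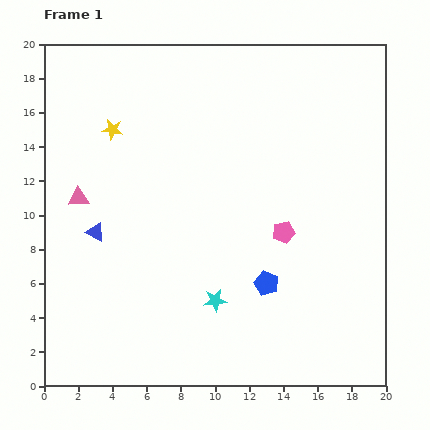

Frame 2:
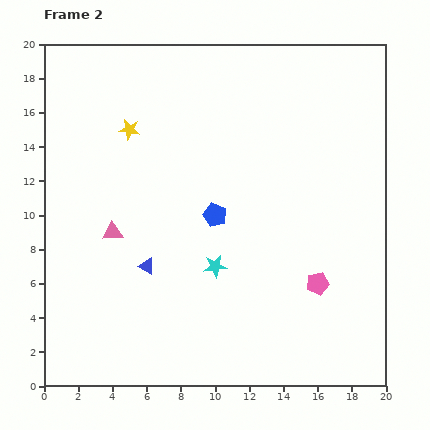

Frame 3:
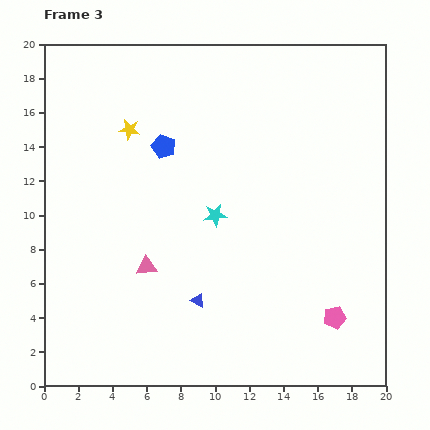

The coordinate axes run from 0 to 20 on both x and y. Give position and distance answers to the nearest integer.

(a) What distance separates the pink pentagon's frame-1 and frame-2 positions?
4

The pink pentagon moved from (14, 9) to (16, 6), a distance of √(2² + 3²) ≈ 4.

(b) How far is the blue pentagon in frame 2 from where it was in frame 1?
5

The blue pentagon moved from (13, 6) to (10, 10), a distance of √(3² + 4²) ≈ 5.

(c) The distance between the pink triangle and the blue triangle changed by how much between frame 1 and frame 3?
+2

Distance in frame 1: 2. Distance in frame 3: 4.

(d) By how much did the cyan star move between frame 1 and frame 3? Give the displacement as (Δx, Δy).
(0, 5)

The cyan star was at (10, 5) in frame 1 and (10, 10) in frame 3.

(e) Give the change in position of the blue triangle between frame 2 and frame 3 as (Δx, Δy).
(3, -2)

The blue triangle was at (6, 7) in frame 2 and (9, 5) in frame 3.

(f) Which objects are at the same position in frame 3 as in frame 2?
the yellow star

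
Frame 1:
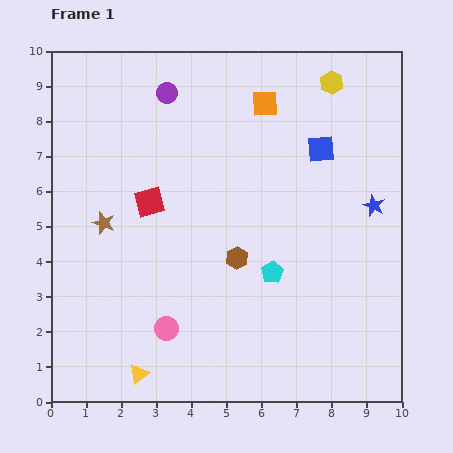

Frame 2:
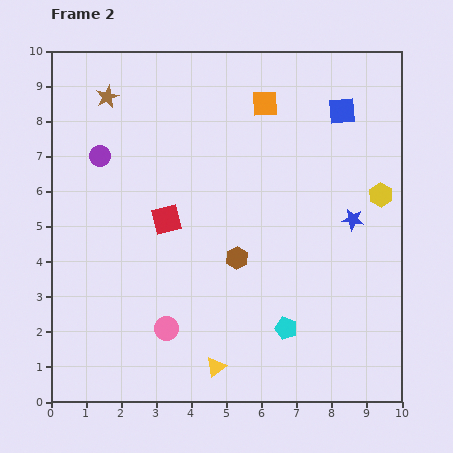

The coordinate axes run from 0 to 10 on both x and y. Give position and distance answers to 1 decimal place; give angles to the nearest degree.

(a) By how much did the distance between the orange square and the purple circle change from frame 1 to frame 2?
+2.1

Distance in frame 1: 2.8. Distance in frame 2: 4.9.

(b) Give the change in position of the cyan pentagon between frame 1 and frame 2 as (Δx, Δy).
(0.4, -1.6)

The cyan pentagon was at (6.3, 3.7) in frame 1 and (6.7, 2.1) in frame 2.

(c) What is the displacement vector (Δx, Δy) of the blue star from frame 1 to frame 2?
(-0.6, -0.4)

The blue star was at (9.2, 5.6) in frame 1 and (8.6, 5.2) in frame 2.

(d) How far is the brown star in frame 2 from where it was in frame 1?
3.6

The brown star moved from (1.5, 5.1) to (1.6, 8.7), a distance of √(0.1² + 3.6²) ≈ 3.6.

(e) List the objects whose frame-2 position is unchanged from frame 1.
the brown hexagon, the pink circle, the orange square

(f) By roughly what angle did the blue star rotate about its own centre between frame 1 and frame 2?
16° counter-clockwise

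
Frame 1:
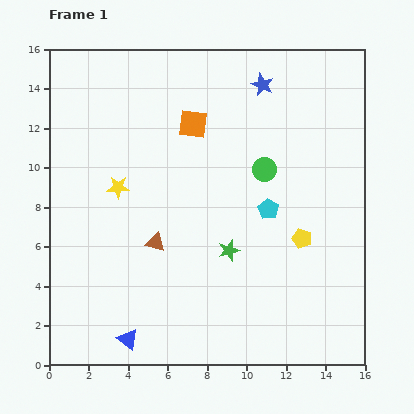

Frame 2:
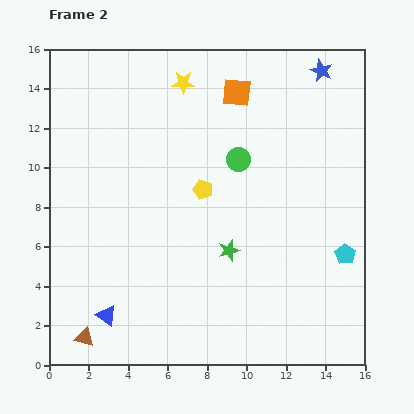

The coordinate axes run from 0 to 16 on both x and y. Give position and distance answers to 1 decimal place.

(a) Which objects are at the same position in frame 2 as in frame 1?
the green star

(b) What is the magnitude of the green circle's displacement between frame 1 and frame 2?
1.4

The green circle moved from (10.9, 9.9) to (9.6, 10.4), a distance of √(1.3² + 0.5²) ≈ 1.4.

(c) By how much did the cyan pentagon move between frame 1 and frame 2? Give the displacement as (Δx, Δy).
(3.9, -2.3)

The cyan pentagon was at (11.1, 7.9) in frame 1 and (15.0, 5.6) in frame 2.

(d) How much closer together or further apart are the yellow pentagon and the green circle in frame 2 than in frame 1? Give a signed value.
-1.7

Distance in frame 1: 4.0. Distance in frame 2: 2.3.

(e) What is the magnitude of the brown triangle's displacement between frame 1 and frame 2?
6.0

The brown triangle moved from (5.4, 6.2) to (1.8, 1.4), a distance of √(3.6² + 4.8²) ≈ 6.0.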